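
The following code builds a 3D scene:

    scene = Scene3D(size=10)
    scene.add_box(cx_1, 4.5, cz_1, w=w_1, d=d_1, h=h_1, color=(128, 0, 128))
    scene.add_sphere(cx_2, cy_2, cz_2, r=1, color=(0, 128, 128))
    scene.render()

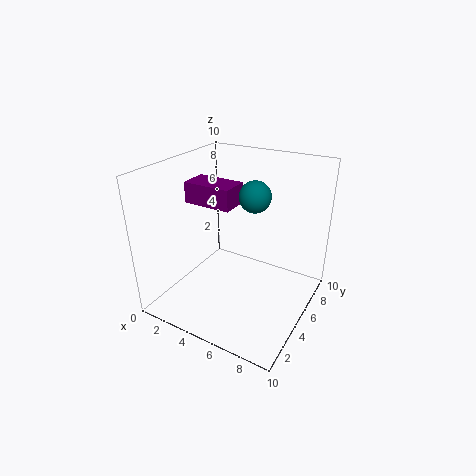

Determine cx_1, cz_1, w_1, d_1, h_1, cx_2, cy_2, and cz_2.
cx_1 = 1; cz_1 = 7; w_1 = 3.5; d_1 = 2; h_1 = 1.5; cx_2 = 6.5; cy_2 = 4.5; cz_2 = 8.5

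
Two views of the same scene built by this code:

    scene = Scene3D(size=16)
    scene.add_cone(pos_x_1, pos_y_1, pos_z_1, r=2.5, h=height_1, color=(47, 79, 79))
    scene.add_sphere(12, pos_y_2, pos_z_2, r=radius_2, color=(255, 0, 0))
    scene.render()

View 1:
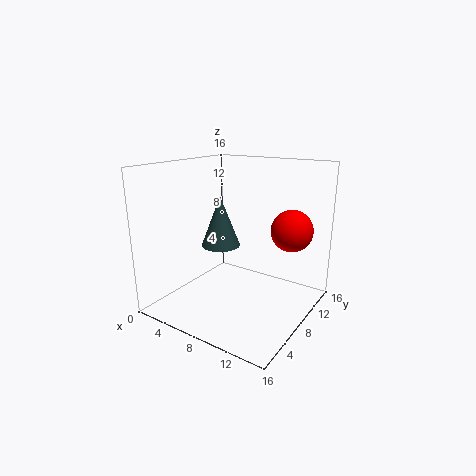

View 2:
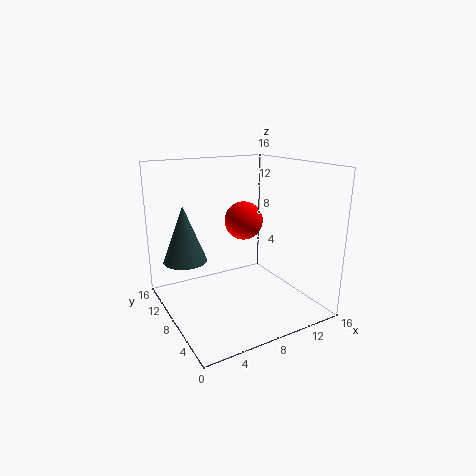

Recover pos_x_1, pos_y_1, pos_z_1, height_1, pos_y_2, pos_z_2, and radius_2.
pos_x_1 = 3, pos_y_1 = 11.5, pos_z_1 = 5, height_1 = 6.5, pos_y_2 = 13.5, pos_z_2 = 8, radius_2 = 2.5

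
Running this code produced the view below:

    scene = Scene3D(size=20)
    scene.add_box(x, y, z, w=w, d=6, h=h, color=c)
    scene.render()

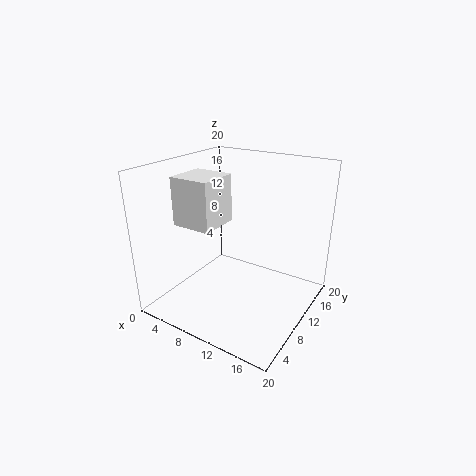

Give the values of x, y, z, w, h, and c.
x = 1
y = 7
z = 11
w = 6
h = 7
c = 'white'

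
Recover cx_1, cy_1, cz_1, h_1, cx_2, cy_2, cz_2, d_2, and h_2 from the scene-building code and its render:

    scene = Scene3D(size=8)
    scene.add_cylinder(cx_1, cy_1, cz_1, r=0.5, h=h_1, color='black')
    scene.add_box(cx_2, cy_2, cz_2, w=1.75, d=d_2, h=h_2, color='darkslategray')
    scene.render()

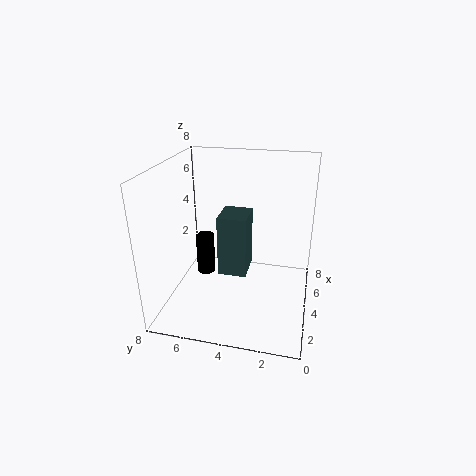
cx_1 = 3.5; cy_1 = 5.75; cz_1 = 2; h_1 = 2.25; cx_2 = 2.5; cy_2 = 3.25; cz_2 = 2.5; d_2 = 1.5; h_2 = 3.25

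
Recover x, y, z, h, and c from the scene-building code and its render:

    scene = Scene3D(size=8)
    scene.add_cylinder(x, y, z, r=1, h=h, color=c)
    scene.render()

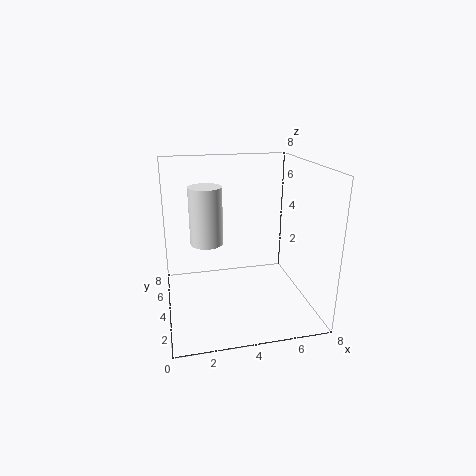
x = 2.5; y = 6; z = 3; h = 3.5; c = 'white'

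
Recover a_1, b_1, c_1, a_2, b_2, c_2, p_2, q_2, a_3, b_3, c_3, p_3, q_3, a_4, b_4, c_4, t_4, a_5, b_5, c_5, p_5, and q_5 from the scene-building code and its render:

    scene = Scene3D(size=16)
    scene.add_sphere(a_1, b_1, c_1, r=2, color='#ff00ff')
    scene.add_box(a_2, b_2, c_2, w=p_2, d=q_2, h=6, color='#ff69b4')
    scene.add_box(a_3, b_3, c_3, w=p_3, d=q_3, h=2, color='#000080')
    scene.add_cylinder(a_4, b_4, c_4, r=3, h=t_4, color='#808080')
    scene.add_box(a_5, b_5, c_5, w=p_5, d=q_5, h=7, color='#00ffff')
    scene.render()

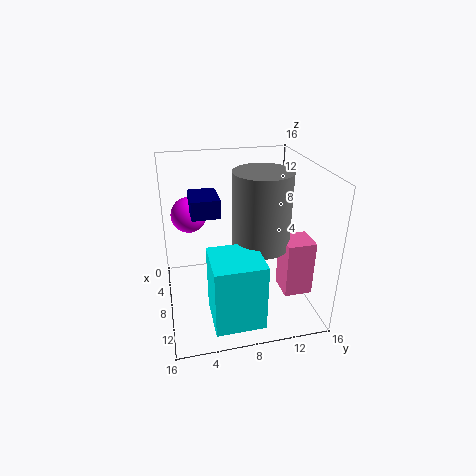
a_1 = 5; b_1 = 3; c_1 = 10; a_2 = 10; b_2 = 12; c_2 = 3; p_2 = 3; q_2 = 3; a_3 = 5; b_3 = 3; c_3 = 11; p_3 = 4; q_3 = 3; a_4 = 10; b_4 = 10; c_4 = 8; t_4 = 8; a_5 = 11; b_5 = 4; c_5 = 2; p_5 = 5; q_5 = 5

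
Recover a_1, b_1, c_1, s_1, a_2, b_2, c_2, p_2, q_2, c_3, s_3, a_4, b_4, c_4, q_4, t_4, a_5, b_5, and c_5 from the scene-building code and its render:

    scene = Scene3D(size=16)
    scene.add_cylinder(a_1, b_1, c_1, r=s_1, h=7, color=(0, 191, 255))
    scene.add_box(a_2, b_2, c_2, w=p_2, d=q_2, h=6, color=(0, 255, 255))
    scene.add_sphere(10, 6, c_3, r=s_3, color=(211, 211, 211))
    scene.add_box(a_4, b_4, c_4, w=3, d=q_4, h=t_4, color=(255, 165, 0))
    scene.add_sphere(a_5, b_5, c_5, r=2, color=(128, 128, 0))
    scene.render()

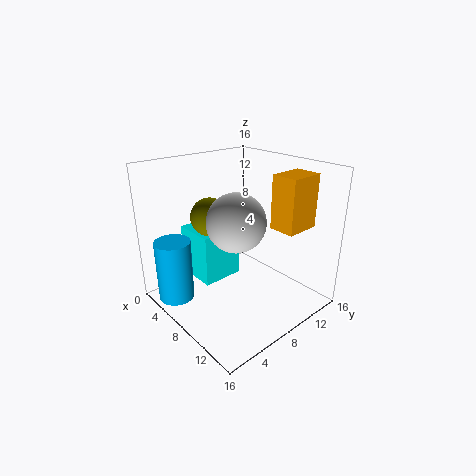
a_1 = 4
b_1 = 2
c_1 = 1
s_1 = 2
a_2 = 1
b_2 = 5
c_2 = 2
p_2 = 5
q_2 = 5
c_3 = 11
s_3 = 3
a_4 = 10
b_4 = 11
c_4 = 9
q_4 = 4
t_4 = 6
a_5 = 7
b_5 = 5
c_5 = 11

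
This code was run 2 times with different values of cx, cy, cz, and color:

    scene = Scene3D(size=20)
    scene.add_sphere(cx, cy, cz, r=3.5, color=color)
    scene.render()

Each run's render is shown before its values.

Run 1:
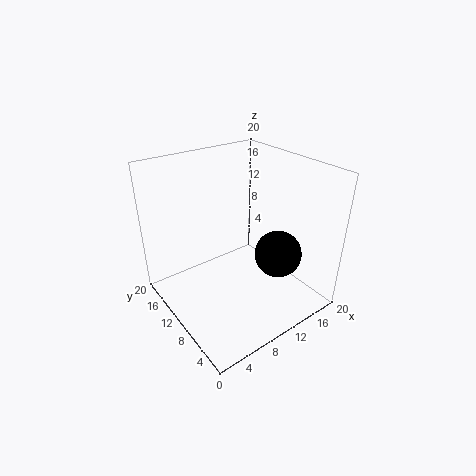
cx = 16, cy = 8, cz = 6, color = 'black'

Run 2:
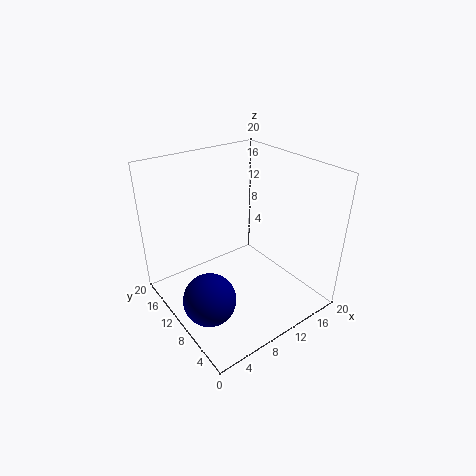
cx = 3.5, cy = 7.5, cz = 4, color = 'navy'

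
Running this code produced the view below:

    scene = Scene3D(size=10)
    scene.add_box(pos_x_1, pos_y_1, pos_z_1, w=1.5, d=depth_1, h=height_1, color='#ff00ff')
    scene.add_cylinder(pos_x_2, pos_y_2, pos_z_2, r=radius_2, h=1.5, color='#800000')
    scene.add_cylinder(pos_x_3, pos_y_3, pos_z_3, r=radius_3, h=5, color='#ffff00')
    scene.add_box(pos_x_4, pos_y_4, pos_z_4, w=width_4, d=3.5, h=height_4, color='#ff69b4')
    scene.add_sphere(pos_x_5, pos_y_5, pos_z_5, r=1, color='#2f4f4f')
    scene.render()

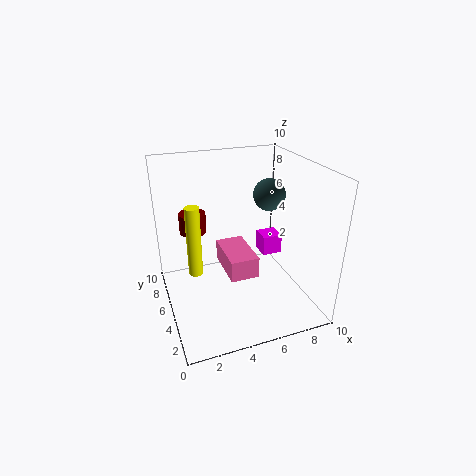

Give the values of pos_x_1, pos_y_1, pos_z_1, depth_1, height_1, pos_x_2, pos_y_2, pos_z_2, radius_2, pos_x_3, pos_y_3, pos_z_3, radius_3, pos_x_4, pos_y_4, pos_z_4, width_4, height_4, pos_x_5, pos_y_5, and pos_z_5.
pos_x_1 = 7.5, pos_y_1 = 6, pos_z_1 = 2.5, depth_1 = 1.5, height_1 = 1.5, pos_x_2 = 2.5, pos_y_2 = 8, pos_z_2 = 4.5, radius_2 = 1, pos_x_3 = 2, pos_y_3 = 5.5, pos_z_3 = 2.5, radius_3 = 0.5, pos_x_4 = 4, pos_y_4 = 3.5, pos_z_4 = 2.5, width_4 = 2, height_4 = 1.5, pos_x_5 = 6.5, pos_y_5 = 3.5, pos_z_5 = 8.5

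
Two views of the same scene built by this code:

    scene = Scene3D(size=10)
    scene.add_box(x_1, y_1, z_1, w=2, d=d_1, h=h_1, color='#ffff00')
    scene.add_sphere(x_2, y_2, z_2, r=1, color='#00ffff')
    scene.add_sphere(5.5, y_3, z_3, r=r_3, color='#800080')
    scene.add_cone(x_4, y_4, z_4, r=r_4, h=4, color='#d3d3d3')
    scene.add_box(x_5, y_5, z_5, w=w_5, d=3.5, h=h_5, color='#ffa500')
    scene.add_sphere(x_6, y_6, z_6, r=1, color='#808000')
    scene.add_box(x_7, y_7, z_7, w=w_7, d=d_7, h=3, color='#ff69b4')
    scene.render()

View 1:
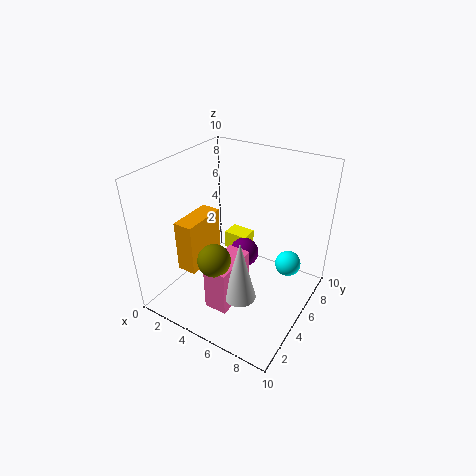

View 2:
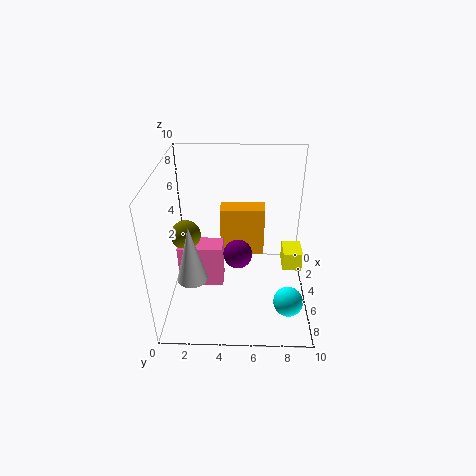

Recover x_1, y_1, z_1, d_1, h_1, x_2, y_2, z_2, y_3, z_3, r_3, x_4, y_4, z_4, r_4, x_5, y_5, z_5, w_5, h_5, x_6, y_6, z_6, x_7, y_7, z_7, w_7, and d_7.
x_1 = 1.5; y_1 = 8.5; z_1 = 1; d_1 = 1.5; h_1 = 1.5; x_2 = 7.5; y_2 = 8.5; z_2 = 1.5; y_3 = 5; z_3 = 4; r_3 = 1; x_4 = 7; y_4 = 2; z_4 = 3; r_4 = 1; x_5 = 0.5; y_5 = 3.5; z_5 = 1.5; w_5 = 1.5; h_5 = 4; x_6 = 5.5; y_6 = 1.5; z_6 = 5.5; x_7 = 5; y_7 = 1; z_7 = 2; w_7 = 1.5; d_7 = 3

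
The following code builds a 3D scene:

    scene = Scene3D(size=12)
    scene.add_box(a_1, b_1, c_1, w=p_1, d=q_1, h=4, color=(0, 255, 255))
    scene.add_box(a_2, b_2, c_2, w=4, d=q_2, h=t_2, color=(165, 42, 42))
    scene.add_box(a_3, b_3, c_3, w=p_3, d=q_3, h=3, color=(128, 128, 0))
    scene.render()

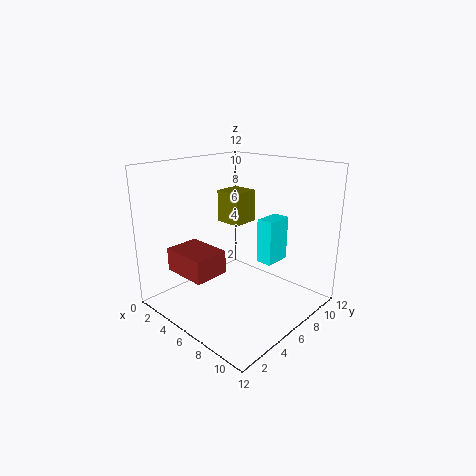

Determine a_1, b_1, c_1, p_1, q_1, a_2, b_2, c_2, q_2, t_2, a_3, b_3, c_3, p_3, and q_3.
a_1 = 6; b_1 = 8.5; c_1 = 3; p_1 = 1.5; q_1 = 2.5; a_2 = 1.5; b_2 = 2; c_2 = 3; q_2 = 3; t_2 = 2; a_3 = 1.5; b_3 = 8; c_3 = 6; p_3 = 2.5; q_3 = 2.5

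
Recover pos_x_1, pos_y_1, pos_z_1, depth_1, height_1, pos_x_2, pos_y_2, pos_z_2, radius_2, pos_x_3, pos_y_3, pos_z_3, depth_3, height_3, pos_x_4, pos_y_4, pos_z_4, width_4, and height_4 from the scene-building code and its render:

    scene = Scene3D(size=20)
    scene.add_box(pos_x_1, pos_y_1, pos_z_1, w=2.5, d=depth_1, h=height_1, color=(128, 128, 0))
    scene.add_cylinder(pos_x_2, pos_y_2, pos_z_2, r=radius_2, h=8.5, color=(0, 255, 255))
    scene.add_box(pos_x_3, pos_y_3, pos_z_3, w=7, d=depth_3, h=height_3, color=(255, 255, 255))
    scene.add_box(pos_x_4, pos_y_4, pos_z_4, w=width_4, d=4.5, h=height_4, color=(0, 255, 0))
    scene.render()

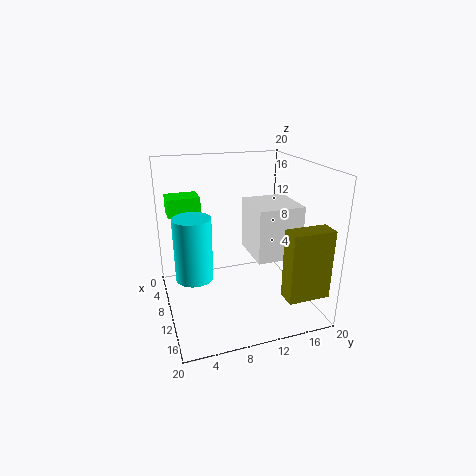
pos_x_1 = 17
pos_y_1 = 13.5
pos_z_1 = 4.5
depth_1 = 5.5
height_1 = 9
pos_x_2 = 11
pos_y_2 = 3.5
pos_z_2 = 5.5
radius_2 = 2.5
pos_x_3 = 6
pos_y_3 = 12
pos_z_3 = 7
depth_3 = 6.5
height_3 = 7.5
pos_x_4 = 4
pos_y_4 = 1
pos_z_4 = 13
width_4 = 3.5
height_4 = 2.5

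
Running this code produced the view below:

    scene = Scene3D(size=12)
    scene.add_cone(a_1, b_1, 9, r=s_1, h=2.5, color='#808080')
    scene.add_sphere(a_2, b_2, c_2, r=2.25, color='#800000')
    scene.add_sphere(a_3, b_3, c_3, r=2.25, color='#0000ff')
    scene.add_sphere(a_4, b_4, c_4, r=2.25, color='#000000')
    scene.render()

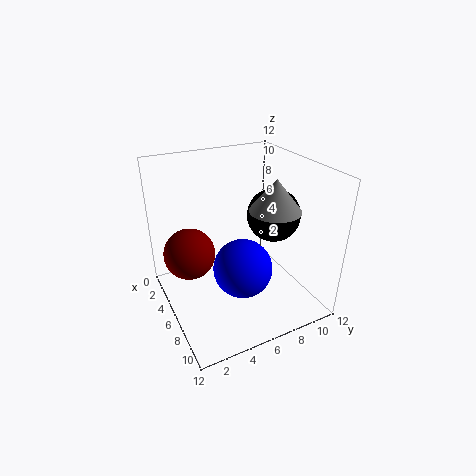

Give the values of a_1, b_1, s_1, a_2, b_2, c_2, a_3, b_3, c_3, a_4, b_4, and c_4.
a_1 = 8.25; b_1 = 8; s_1 = 2; a_2 = 3.5; b_2 = 2.5; c_2 = 4; a_3 = 8.75; b_3 = 5; c_3 = 5; a_4 = 6.25; b_4 = 9.25; c_4 = 7.5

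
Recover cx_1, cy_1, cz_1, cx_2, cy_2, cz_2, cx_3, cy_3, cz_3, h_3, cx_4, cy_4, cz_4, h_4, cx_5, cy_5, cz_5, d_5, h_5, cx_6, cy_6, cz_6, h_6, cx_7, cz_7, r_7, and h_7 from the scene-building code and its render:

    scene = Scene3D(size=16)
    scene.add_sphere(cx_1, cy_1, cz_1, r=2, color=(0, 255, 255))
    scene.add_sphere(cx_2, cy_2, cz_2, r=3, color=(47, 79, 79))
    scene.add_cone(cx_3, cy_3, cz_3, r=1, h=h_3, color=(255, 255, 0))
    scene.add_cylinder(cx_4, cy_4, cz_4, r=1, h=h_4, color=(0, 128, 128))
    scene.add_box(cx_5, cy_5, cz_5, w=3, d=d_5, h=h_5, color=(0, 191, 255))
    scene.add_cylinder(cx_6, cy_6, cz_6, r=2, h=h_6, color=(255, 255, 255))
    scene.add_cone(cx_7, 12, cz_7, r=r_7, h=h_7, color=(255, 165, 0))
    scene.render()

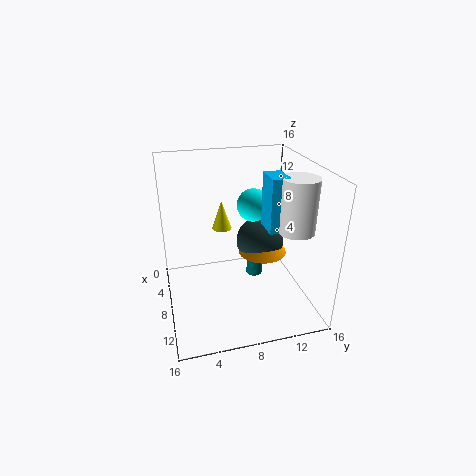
cx_1 = 4, cy_1 = 11, cz_1 = 10, cx_2 = 4, cy_2 = 12, cz_2 = 5, cx_3 = 9, cy_3 = 6, cz_3 = 10, h_3 = 3, cx_4 = 5, cy_4 = 11, cz_4 = 1, h_4 = 3, cx_5 = 7, cy_5 = 11, cz_5 = 9, d_5 = 2, h_5 = 6, cx_6 = 10, cy_6 = 14, cz_6 = 9, h_6 = 6, cx_7 = 5, cz_7 = 4, r_7 = 3, h_7 = 3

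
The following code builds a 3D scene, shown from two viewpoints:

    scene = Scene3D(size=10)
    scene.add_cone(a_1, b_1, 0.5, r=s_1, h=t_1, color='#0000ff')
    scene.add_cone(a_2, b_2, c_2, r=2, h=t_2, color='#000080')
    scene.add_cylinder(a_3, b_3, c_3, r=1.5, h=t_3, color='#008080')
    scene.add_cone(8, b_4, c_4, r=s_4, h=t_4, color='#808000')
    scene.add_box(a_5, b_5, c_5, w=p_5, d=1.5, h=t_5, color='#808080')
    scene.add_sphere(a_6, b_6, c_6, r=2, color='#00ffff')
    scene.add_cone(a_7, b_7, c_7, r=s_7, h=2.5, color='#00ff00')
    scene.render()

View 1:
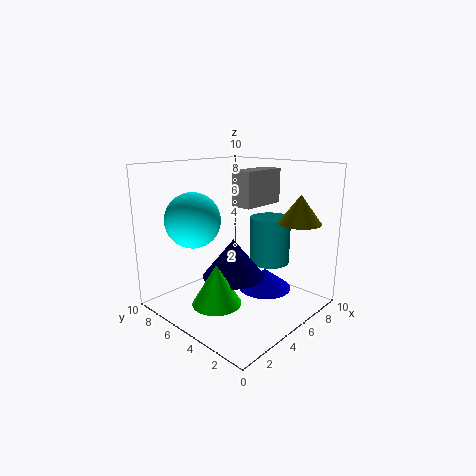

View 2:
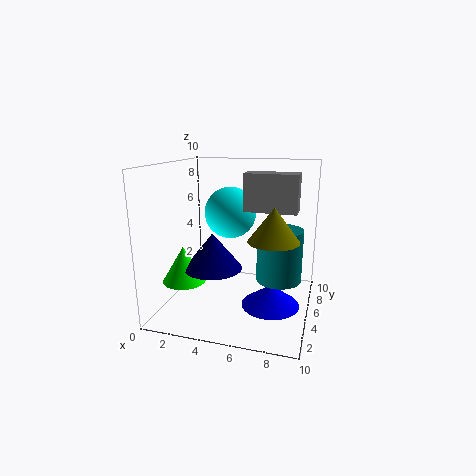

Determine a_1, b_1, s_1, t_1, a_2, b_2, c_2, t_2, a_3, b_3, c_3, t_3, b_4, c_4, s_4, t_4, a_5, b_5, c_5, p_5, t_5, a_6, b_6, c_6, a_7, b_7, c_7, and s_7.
a_1 = 7.5
b_1 = 4.5
s_1 = 2
t_1 = 1.5
a_2 = 3.5
b_2 = 4
c_2 = 3
t_2 = 2.5
a_3 = 8
b_3 = 4.5
c_3 = 2.5
t_3 = 3.5
b_4 = 2
c_4 = 6
s_4 = 1.5
t_4 = 2
a_5 = 5.5
b_5 = 4.5
c_5 = 7
p_5 = 3.5
t_5 = 2.5
a_6 = 3.5
b_6 = 8
c_6 = 6
a_7 = 1.5
b_7 = 3.5
c_7 = 2
s_7 = 1.5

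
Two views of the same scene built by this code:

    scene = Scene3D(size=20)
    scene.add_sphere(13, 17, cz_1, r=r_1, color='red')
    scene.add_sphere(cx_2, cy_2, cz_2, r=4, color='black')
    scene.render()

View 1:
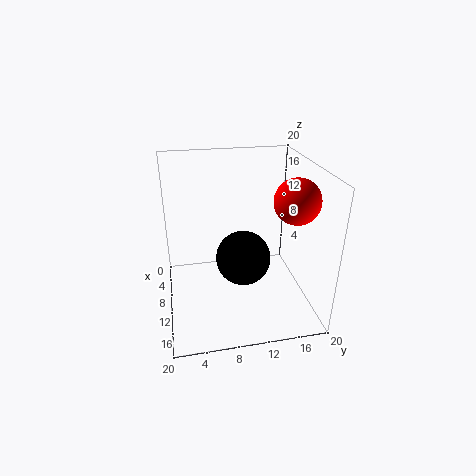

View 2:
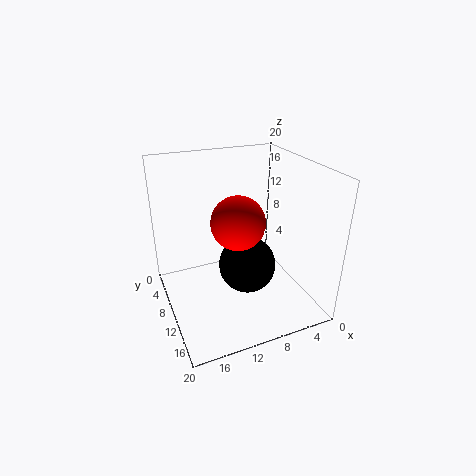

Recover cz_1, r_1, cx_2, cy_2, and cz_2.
cz_1 = 16; r_1 = 3; cx_2 = 9; cy_2 = 11; cz_2 = 6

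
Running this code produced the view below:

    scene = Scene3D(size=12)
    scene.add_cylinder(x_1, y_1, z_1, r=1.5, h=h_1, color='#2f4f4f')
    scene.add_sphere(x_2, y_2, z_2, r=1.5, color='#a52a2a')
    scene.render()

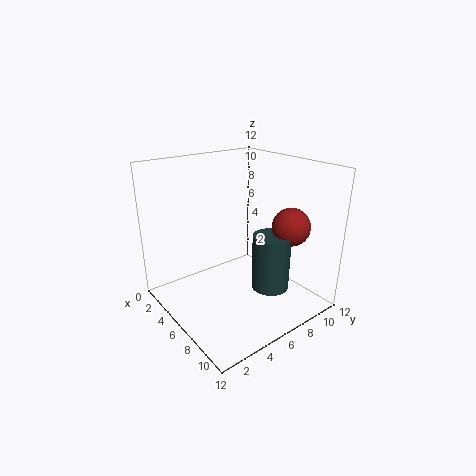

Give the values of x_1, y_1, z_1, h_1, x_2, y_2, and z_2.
x_1 = 9
y_1 = 7
z_1 = 2.5
h_1 = 4.5
x_2 = 9.5
y_2 = 8.5
z_2 = 7.5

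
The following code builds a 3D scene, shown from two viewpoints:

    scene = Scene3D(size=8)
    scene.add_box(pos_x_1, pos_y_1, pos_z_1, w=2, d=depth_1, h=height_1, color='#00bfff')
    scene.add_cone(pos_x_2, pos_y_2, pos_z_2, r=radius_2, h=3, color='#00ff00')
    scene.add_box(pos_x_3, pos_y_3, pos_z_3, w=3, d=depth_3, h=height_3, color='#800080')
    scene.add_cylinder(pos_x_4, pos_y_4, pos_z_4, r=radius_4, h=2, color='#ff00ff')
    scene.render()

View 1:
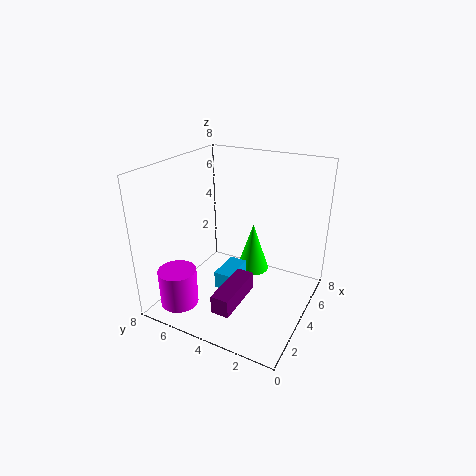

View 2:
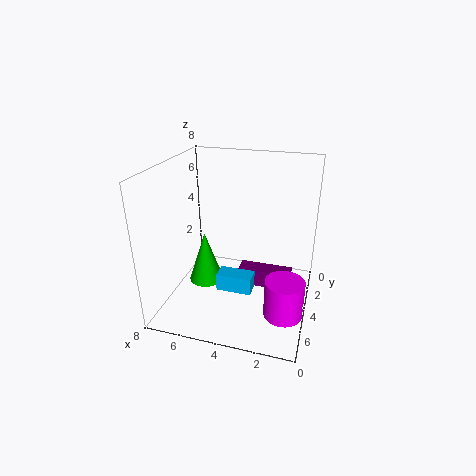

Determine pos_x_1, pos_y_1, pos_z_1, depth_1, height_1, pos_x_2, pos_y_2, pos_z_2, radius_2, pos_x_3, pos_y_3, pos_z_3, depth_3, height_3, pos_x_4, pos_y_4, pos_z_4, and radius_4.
pos_x_1 = 3, pos_y_1 = 4, pos_z_1 = 1, depth_1 = 1, height_1 = 1, pos_x_2 = 6, pos_y_2 = 4, pos_z_2 = 1, radius_2 = 1, pos_x_3 = 1, pos_y_3 = 3, pos_z_3 = 1, depth_3 = 1, height_3 = 1, pos_x_4 = 1, pos_y_4 = 6, pos_z_4 = 1, radius_4 = 1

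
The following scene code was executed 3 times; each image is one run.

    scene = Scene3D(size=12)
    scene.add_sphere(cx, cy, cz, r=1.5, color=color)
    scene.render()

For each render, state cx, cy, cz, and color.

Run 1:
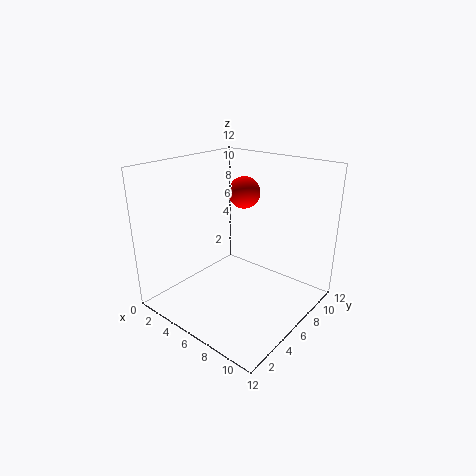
cx = 3.5, cy = 10, cz = 8.5, color = 'red'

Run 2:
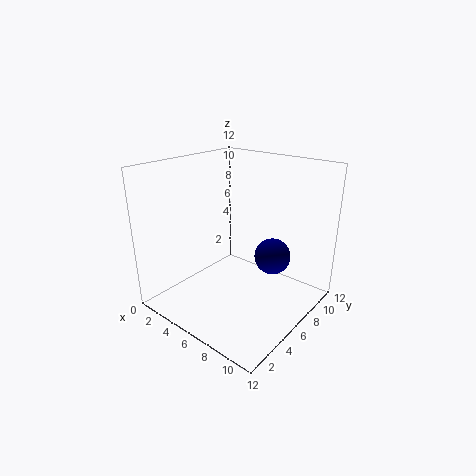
cx = 8.5, cy = 7.5, cz = 4.5, color = 'navy'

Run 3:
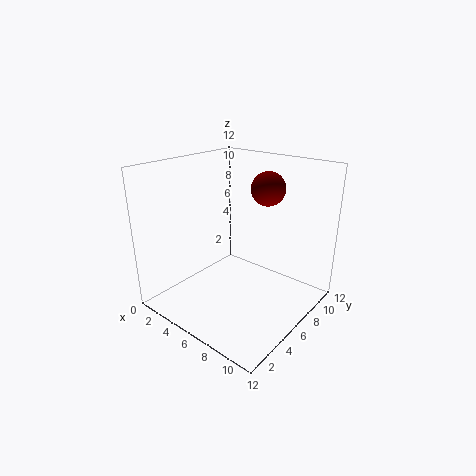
cx = 6.5, cy = 9.5, cz = 9.5, color = 'maroon'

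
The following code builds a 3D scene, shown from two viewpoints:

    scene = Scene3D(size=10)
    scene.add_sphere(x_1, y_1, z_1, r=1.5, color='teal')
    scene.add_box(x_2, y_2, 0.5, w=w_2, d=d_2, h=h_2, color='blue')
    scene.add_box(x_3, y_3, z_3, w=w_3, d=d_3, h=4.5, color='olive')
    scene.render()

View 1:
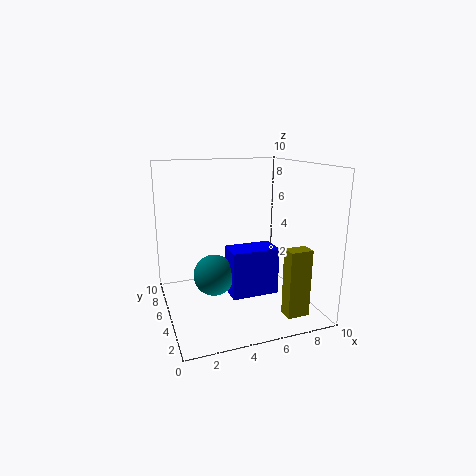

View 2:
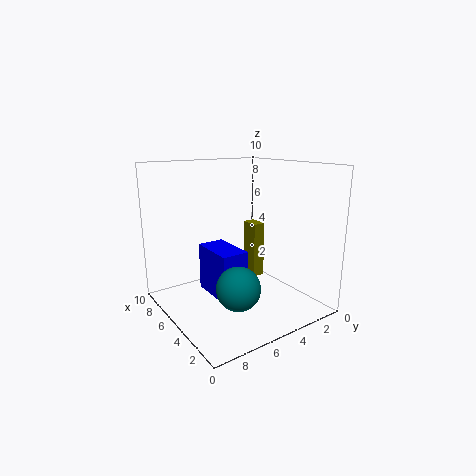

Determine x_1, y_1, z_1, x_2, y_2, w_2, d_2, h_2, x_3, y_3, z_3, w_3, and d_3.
x_1 = 3.5, y_1 = 6, z_1 = 2, x_2 = 4.5, y_2 = 4.5, w_2 = 3.5, d_2 = 2, h_2 = 3.5, x_3 = 7, y_3 = 1, z_3 = 0.5, w_3 = 1.5, d_3 = 1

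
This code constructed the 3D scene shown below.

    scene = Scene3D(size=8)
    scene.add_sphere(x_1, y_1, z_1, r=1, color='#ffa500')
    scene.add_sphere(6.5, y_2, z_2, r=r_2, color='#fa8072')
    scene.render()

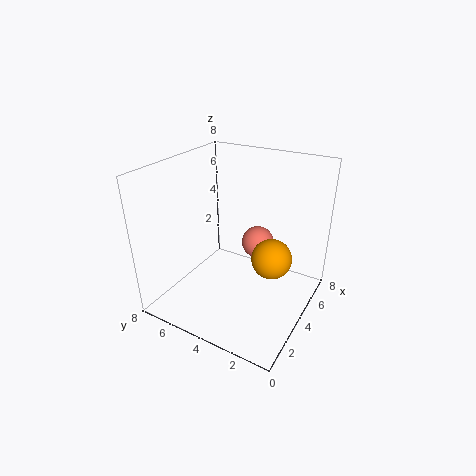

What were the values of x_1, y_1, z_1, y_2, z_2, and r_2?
x_1 = 3
y_1 = 1.5
z_1 = 4
y_2 = 4
z_2 = 2.5
r_2 = 1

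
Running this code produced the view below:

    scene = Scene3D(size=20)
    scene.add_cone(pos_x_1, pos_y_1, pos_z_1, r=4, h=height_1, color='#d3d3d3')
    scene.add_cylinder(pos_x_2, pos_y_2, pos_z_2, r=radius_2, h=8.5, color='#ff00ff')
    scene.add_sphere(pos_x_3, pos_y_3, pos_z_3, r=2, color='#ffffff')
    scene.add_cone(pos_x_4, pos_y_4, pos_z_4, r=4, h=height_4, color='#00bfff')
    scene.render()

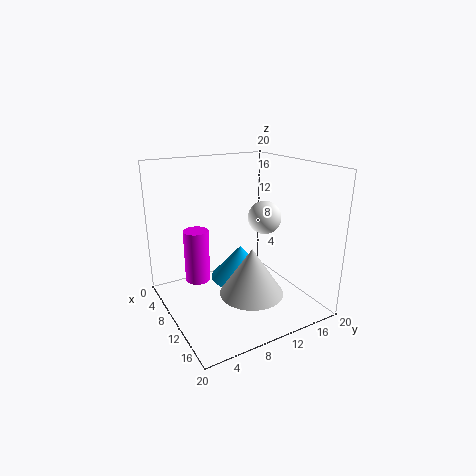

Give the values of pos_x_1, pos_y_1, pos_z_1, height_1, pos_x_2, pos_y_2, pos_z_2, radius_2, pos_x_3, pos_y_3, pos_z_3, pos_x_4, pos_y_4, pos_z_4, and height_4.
pos_x_1 = 16
pos_y_1 = 8.5
pos_z_1 = 5
height_1 = 6
pos_x_2 = 2
pos_y_2 = 7
pos_z_2 = 0.5
radius_2 = 2
pos_x_3 = 15.5
pos_y_3 = 10.5
pos_z_3 = 14.5
pos_x_4 = 11.5
pos_y_4 = 9.5
pos_z_4 = 5
height_4 = 4.5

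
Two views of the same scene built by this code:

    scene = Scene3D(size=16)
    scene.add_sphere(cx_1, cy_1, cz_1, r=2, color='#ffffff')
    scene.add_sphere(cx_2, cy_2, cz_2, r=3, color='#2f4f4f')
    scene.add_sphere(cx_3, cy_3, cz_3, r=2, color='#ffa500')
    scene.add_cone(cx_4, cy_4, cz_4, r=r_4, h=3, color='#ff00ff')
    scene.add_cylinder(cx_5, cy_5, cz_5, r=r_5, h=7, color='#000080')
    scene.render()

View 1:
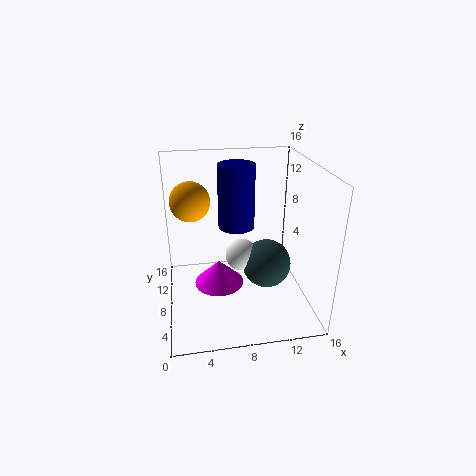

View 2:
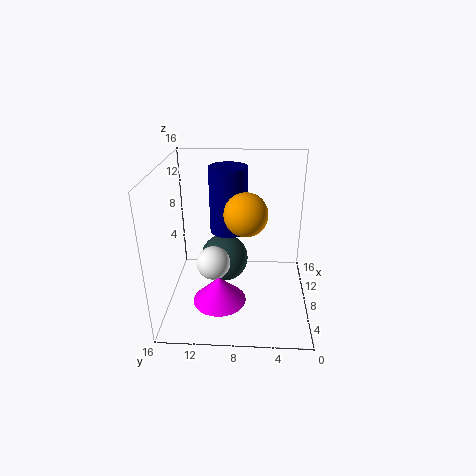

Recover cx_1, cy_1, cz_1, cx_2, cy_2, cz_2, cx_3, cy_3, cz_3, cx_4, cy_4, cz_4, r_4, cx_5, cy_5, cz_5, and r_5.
cx_1 = 9; cy_1 = 11; cz_1 = 4; cx_2 = 12; cy_2 = 10; cz_2 = 3; cx_3 = 3; cy_3 = 7; cz_3 = 13; cx_4 = 6; cy_4 = 10; cz_4 = 1; r_4 = 3; cx_5 = 8; cy_5 = 9; cz_5 = 9; r_5 = 2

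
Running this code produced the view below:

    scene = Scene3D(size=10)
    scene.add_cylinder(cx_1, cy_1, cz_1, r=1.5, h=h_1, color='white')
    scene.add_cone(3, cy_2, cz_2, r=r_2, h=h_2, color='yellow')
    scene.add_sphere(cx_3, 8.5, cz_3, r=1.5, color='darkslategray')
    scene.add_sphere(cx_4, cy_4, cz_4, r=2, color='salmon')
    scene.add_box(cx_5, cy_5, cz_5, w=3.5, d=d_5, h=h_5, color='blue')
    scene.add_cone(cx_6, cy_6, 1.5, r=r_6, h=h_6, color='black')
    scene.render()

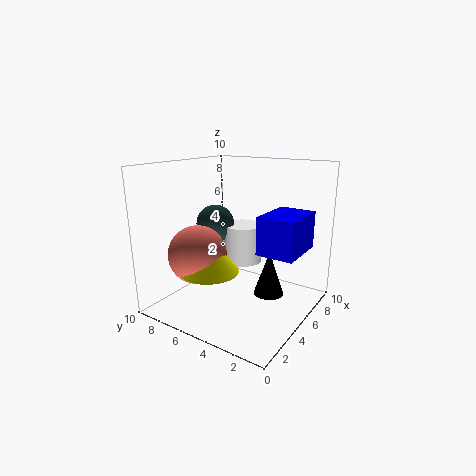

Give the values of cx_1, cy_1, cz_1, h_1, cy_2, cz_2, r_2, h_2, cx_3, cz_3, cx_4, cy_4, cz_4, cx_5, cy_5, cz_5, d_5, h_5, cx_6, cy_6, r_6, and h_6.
cx_1 = 8
cy_1 = 6.5
cz_1 = 2
h_1 = 3
cy_2 = 6
cz_2 = 3
r_2 = 2
h_2 = 2.5
cx_3 = 7
cz_3 = 5
cx_4 = 3
cy_4 = 7
cz_4 = 4
cx_5 = 4
cy_5 = 0.5
cz_5 = 4.5
d_5 = 2.5
h_5 = 2.5
cx_6 = 5
cy_6 = 2.5
r_6 = 1
h_6 = 3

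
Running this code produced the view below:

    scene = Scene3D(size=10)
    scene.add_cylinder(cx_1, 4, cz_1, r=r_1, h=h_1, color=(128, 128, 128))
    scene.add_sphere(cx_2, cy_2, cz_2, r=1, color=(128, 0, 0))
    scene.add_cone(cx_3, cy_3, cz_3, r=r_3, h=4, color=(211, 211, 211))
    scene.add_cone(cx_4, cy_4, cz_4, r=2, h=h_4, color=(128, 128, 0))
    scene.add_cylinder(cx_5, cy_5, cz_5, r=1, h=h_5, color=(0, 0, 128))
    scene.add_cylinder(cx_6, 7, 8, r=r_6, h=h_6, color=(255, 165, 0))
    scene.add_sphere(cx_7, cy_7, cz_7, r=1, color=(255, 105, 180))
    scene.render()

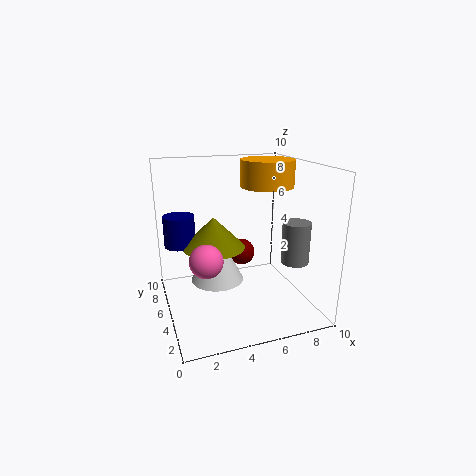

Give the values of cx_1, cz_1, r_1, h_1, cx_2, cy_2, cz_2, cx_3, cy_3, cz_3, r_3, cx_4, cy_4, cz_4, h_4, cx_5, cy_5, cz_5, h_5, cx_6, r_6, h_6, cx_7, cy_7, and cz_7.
cx_1 = 9, cz_1 = 3, r_1 = 1, h_1 = 3, cx_2 = 6, cy_2 = 7, cz_2 = 3, cx_3 = 4, cy_3 = 7, cz_3 = 1, r_3 = 2, cx_4 = 3, cy_4 = 4, cz_4 = 5, h_4 = 2, cx_5 = 1, cy_5 = 5, cz_5 = 5, h_5 = 2, cx_6 = 8, r_6 = 2, h_6 = 2, cx_7 = 2, cy_7 = 2, cz_7 = 5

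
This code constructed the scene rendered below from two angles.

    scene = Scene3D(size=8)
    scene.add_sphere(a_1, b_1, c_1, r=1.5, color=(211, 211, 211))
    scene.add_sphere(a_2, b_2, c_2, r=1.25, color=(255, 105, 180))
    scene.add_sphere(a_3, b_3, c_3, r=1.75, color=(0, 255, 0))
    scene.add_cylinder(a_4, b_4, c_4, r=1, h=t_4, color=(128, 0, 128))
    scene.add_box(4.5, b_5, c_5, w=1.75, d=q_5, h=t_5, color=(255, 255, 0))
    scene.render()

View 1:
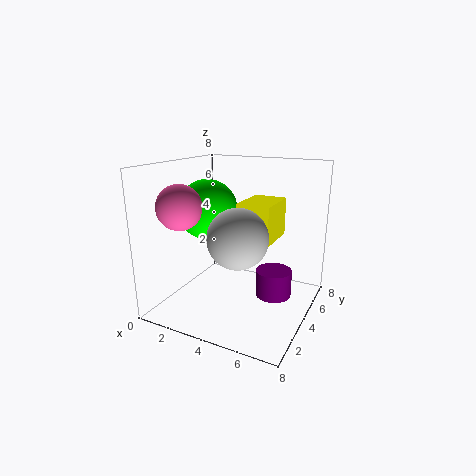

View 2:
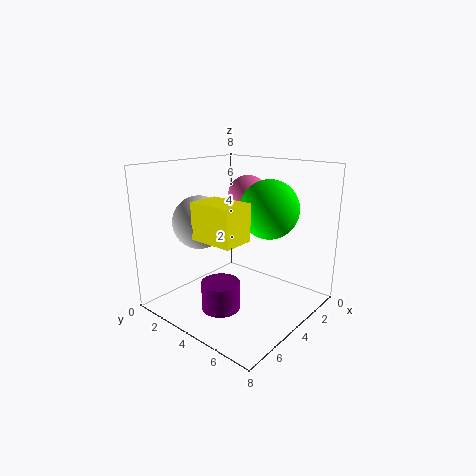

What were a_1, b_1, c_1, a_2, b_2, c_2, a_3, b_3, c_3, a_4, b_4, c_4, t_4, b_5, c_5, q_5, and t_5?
a_1 = 5
b_1 = 2
c_1 = 4.75
a_2 = 1.25
b_2 = 2.5
c_2 = 5.75
a_3 = 1.75
b_3 = 4.5
c_3 = 5.25
a_4 = 6
b_4 = 4.5
c_4 = 0.75
t_4 = 1.5
b_5 = 2.75
c_5 = 4.25
q_5 = 2.5
t_5 = 2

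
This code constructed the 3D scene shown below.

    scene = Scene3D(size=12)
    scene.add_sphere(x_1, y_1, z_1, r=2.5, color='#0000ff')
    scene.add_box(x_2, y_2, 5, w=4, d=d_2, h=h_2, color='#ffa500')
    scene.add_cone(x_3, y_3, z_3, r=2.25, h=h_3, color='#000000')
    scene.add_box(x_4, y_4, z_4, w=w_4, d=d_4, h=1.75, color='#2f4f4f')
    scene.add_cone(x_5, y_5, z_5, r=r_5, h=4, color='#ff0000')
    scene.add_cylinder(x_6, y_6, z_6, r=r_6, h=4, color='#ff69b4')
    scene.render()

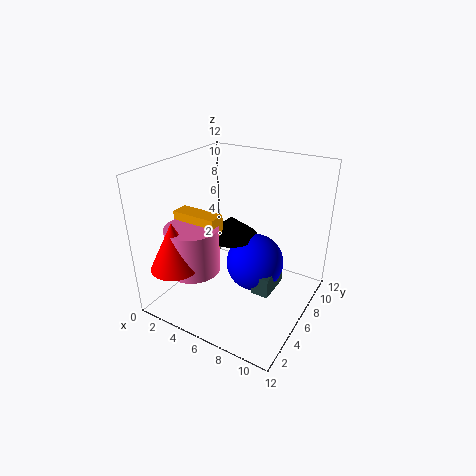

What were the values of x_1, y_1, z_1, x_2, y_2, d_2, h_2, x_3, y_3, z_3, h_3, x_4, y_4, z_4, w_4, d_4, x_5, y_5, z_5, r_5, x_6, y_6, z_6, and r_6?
x_1 = 7, y_1 = 7.25, z_1 = 3.25, x_2 = 0.5, y_2 = 4.5, d_2 = 1.5, h_2 = 2.75, x_3 = 4.75, y_3 = 7, z_3 = 5.5, h_3 = 1.75, x_4 = 7.75, y_4 = 5.25, z_4 = 1.5, w_4 = 1.5, d_4 = 3, x_5 = 2.25, y_5 = 2.25, z_5 = 4, r_5 = 2, x_6 = 2.75, y_6 = 4, z_6 = 3, r_6 = 2.25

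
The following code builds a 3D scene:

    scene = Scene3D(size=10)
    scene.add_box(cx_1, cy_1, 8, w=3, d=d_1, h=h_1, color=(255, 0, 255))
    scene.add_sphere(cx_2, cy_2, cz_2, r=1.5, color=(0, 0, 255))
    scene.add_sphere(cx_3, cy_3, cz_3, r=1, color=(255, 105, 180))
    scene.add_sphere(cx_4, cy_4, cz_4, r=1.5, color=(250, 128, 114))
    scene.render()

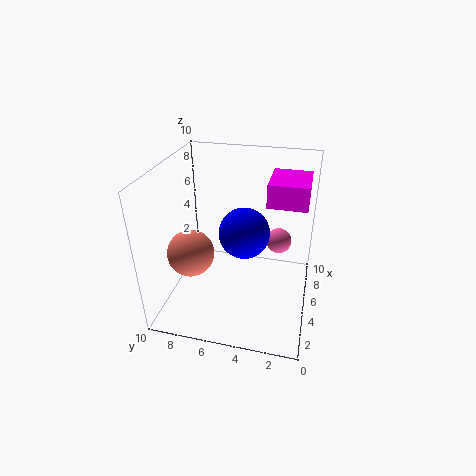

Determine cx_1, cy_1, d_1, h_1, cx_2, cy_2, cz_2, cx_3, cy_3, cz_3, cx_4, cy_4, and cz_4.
cx_1 = 4, cy_1 = 0.5, d_1 = 2.5, h_1 = 1.5, cx_2 = 2.5, cy_2 = 4, cz_2 = 7, cx_3 = 8.5, cy_3 = 2.5, cz_3 = 3, cx_4 = 2.5, cy_4 = 7.5, cz_4 = 5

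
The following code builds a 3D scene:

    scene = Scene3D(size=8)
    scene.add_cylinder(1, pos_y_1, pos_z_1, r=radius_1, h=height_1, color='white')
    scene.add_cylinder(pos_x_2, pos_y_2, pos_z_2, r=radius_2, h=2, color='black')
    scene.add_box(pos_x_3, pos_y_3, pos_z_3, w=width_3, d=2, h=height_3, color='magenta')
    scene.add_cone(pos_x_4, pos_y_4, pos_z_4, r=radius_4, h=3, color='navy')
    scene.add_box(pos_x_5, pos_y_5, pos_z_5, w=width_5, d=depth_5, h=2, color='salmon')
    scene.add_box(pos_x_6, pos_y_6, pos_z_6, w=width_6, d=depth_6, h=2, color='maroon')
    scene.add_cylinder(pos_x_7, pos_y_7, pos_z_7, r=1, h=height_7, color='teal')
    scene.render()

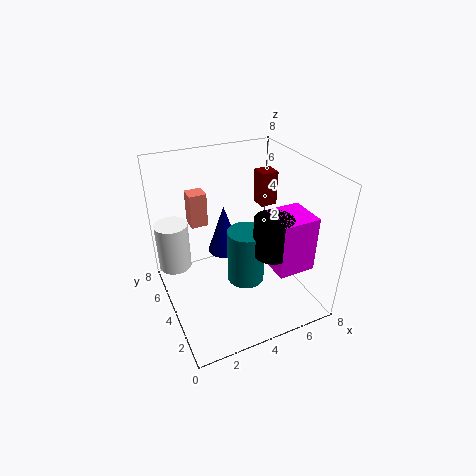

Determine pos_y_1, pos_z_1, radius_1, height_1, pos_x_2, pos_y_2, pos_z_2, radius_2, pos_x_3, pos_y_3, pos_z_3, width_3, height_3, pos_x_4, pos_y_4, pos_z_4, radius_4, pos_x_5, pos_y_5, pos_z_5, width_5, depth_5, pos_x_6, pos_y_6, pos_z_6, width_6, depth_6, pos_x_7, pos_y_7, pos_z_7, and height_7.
pos_y_1 = 7
pos_z_1 = 1
radius_1 = 1
height_1 = 3
pos_x_2 = 5
pos_y_2 = 2
pos_z_2 = 4
radius_2 = 1
pos_x_3 = 5
pos_y_3 = 1
pos_z_3 = 3
width_3 = 2
height_3 = 3
pos_x_4 = 4
pos_y_4 = 6
pos_z_4 = 2
radius_4 = 1
pos_x_5 = 2
pos_y_5 = 6
pos_z_5 = 4
width_5 = 1
depth_5 = 1
pos_x_6 = 6
pos_y_6 = 5
pos_z_6 = 5
width_6 = 1
depth_6 = 1
pos_x_7 = 4
pos_y_7 = 3
pos_z_7 = 2
height_7 = 3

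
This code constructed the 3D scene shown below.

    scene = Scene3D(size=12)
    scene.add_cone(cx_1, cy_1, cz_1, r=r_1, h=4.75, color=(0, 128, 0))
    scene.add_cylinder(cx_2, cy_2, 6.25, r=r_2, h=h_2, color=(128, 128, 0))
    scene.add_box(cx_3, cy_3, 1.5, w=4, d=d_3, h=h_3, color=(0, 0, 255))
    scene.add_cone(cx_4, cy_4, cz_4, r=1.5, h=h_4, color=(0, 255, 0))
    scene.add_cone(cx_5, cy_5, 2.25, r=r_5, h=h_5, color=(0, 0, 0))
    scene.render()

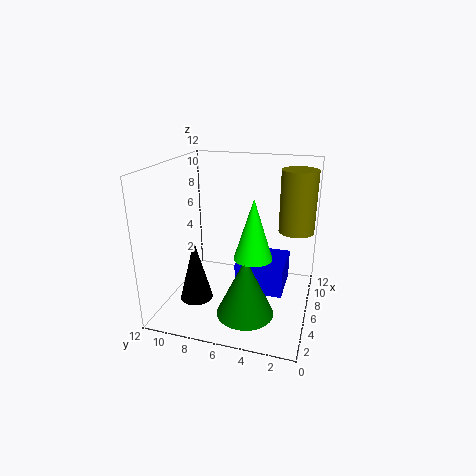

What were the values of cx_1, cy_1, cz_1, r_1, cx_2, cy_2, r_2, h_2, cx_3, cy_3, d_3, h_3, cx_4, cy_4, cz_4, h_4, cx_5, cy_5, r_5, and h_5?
cx_1 = 3
cy_1 = 4.5
cz_1 = 1
r_1 = 2.25
cx_2 = 8.25
cy_2 = 1.5
r_2 = 1.5
h_2 = 5.25
cx_3 = 5
cy_3 = 2
d_3 = 4
h_3 = 2.5
cx_4 = 4.25
cy_4 = 4.25
cz_4 = 5.25
h_4 = 4.75
cx_5 = 2.25
cy_5 = 8.25
r_5 = 1.25
h_5 = 4.75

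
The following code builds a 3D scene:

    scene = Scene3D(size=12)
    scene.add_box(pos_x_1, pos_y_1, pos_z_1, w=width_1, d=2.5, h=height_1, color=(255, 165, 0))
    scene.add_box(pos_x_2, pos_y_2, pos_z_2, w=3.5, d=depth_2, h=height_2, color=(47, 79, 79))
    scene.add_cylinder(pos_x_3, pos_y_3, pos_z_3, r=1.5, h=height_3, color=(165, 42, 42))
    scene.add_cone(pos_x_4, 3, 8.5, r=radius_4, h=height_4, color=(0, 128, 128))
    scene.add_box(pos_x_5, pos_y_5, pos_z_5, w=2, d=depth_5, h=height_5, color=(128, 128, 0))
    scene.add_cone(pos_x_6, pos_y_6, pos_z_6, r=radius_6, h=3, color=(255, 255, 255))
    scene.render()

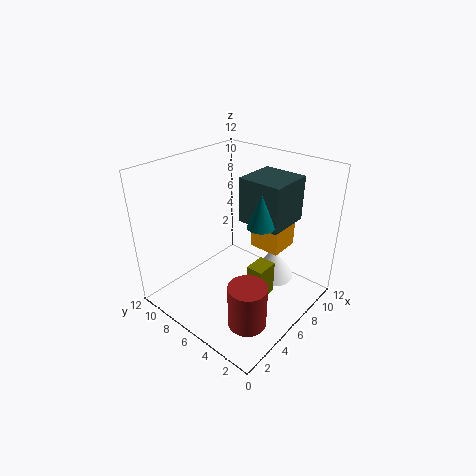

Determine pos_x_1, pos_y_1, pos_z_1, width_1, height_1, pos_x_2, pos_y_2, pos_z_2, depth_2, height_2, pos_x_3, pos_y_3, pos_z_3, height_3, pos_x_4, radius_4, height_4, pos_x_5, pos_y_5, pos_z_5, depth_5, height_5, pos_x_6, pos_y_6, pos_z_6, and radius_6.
pos_x_1 = 6.5, pos_y_1 = 2.5, pos_z_1 = 5.5, width_1 = 2.5, height_1 = 2.5, pos_x_2 = 5.5, pos_y_2 = 2, pos_z_2 = 8, depth_2 = 3.5, height_2 = 3.5, pos_x_3 = 3, pos_y_3 = 2.5, pos_z_3 = 1, height_3 = 3.5, pos_x_4 = 5, radius_4 = 1, height_4 = 2.5, pos_x_5 = 6, pos_y_5 = 3.5, pos_z_5 = 0.5, depth_5 = 1.5, height_5 = 3, pos_x_6 = 10, pos_y_6 = 5, pos_z_6 = 0.5, radius_6 = 2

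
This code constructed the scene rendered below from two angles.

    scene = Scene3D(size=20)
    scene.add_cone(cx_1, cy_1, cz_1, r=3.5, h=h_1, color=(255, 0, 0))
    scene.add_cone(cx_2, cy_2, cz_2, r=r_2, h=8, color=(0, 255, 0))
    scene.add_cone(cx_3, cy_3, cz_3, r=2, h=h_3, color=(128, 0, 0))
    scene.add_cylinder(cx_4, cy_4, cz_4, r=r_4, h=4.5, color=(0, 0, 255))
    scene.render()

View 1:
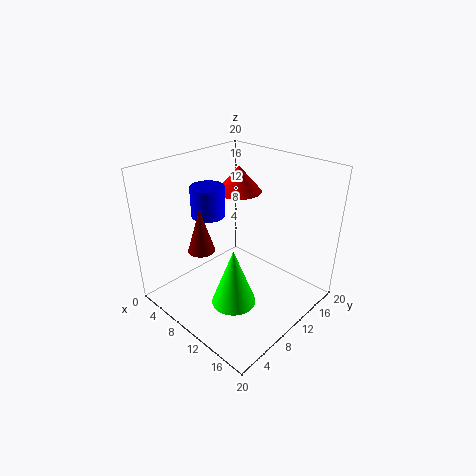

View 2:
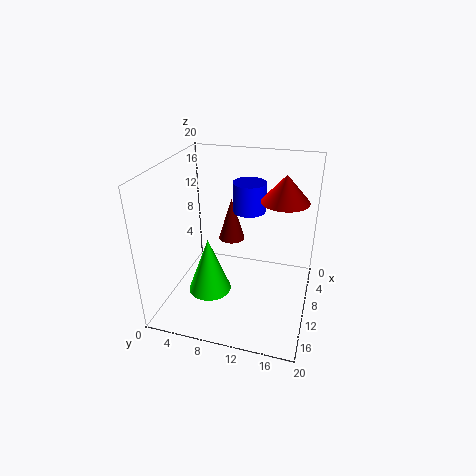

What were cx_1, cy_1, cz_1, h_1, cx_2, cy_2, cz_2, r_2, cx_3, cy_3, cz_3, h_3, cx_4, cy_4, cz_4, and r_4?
cx_1 = 5, cy_1 = 15.5, cz_1 = 14, h_1 = 4, cx_2 = 12.5, cy_2 = 6.5, cz_2 = 2.5, r_2 = 3, cx_3 = 5, cy_3 = 7.5, cz_3 = 7, h_3 = 6.5, cx_4 = 4, cy_4 = 10, cz_4 = 11.5, r_4 = 2.5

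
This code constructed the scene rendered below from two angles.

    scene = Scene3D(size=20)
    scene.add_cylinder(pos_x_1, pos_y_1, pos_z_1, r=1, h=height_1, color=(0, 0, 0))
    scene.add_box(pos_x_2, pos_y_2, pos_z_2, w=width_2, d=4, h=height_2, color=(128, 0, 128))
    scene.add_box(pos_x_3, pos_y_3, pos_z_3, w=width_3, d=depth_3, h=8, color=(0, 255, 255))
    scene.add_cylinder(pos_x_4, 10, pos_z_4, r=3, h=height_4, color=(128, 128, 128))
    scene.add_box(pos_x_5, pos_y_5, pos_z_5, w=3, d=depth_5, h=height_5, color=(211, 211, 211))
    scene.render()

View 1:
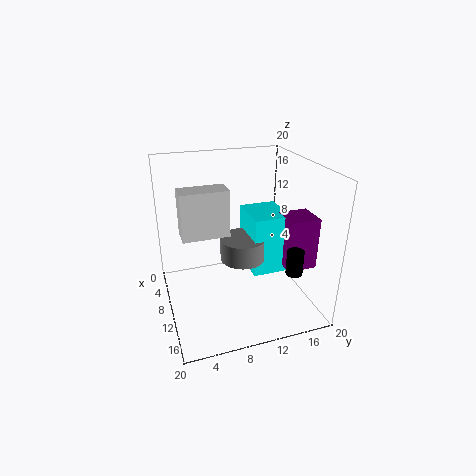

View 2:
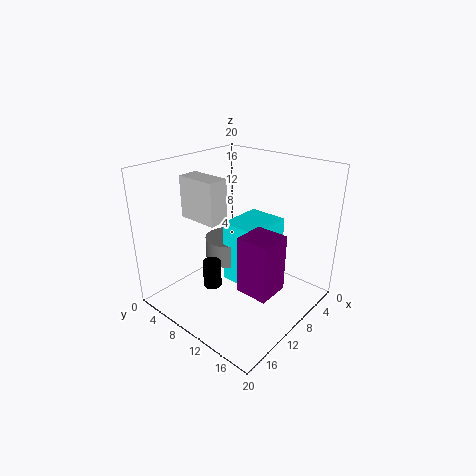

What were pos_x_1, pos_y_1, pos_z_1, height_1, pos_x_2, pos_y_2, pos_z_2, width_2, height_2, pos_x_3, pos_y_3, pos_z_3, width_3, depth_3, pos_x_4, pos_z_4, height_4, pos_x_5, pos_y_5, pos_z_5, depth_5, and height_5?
pos_x_1 = 19, pos_y_1 = 14, pos_z_1 = 9, height_1 = 3, pos_x_2 = 12, pos_y_2 = 15, pos_z_2 = 7, width_2 = 4, height_2 = 7, pos_x_3 = 8, pos_y_3 = 11, pos_z_3 = 6, width_3 = 6, depth_3 = 5, pos_x_4 = 12, pos_z_4 = 8, height_4 = 3, pos_x_5 = 10, pos_y_5 = 2, pos_z_5 = 12, depth_5 = 6, height_5 = 6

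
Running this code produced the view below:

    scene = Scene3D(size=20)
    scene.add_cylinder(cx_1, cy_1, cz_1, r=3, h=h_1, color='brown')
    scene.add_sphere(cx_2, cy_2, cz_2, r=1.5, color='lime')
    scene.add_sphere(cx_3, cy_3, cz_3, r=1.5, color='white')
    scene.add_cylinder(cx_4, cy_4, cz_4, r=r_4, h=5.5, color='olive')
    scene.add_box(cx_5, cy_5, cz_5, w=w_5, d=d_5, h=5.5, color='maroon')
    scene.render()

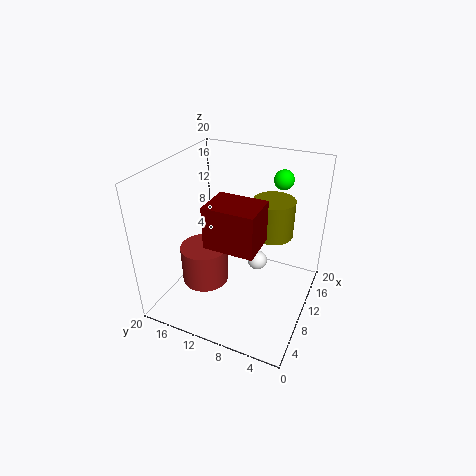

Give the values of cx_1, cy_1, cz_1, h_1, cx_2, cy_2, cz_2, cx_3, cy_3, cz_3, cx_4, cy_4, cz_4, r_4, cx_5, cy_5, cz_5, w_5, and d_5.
cx_1 = 5; cy_1 = 12.5; cz_1 = 6; h_1 = 5; cx_2 = 18.5; cy_2 = 6.5; cz_2 = 16; cx_3 = 14; cy_3 = 8.5; cz_3 = 4; cx_4 = 14.5; cy_4 = 6.5; cz_4 = 9; r_4 = 3; cx_5 = 4; cy_5 = 5.5; cz_5 = 11.5; w_5 = 5; d_5 = 6.5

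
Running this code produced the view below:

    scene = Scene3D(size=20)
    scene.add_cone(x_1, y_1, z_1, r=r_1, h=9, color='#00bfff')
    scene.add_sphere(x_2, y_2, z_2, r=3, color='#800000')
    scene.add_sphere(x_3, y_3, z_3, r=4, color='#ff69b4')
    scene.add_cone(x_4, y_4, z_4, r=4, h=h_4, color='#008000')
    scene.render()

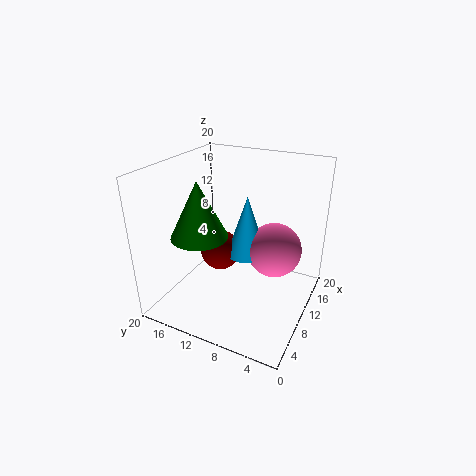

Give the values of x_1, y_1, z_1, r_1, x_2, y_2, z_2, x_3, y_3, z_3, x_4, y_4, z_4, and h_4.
x_1 = 13
y_1 = 10
z_1 = 6
r_1 = 3
x_2 = 12
y_2 = 14
z_2 = 6
x_3 = 14
y_3 = 6
z_3 = 7
x_4 = 8
y_4 = 15
z_4 = 10
h_4 = 8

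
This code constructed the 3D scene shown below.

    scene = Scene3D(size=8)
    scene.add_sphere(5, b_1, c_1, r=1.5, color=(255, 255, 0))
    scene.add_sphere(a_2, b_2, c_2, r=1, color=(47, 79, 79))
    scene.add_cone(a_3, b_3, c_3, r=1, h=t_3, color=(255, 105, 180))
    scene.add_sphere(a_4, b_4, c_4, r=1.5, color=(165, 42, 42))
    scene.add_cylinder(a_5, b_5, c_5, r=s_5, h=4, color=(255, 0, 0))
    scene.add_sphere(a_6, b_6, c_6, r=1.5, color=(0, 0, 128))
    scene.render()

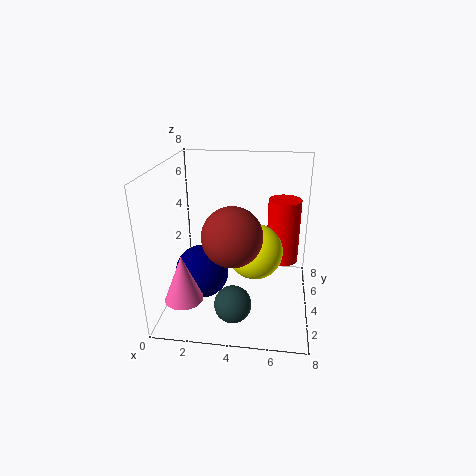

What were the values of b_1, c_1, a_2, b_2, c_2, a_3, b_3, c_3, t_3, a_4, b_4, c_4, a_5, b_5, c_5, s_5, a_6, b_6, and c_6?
b_1 = 3.5
c_1 = 3.5
a_2 = 4
b_2 = 2
c_2 = 1
a_3 = 1.5
b_3 = 1.5
c_3 = 1.5
t_3 = 2.5
a_4 = 4
b_4 = 2
c_4 = 5
a_5 = 6.5
b_5 = 6.5
c_5 = 1.5
s_5 = 1
a_6 = 2
b_6 = 3.5
c_6 = 2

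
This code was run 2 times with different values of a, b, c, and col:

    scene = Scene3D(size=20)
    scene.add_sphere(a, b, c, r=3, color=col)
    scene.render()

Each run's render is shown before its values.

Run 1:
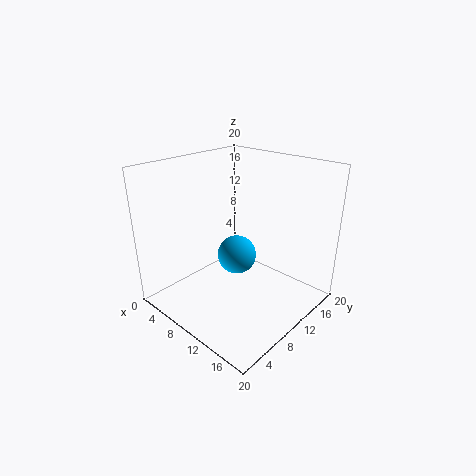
a = 7; b = 13; c = 5; col = 'deepskyblue'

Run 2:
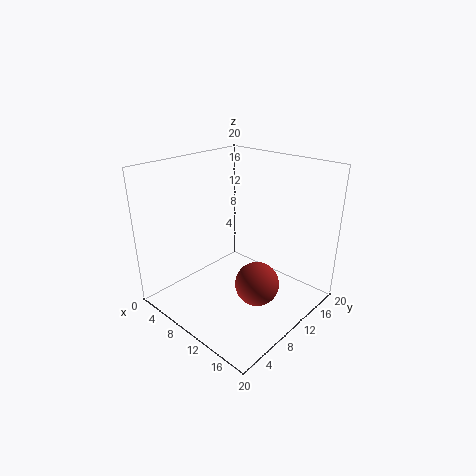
a = 14; b = 9.5; c = 4.5; col = 'brown'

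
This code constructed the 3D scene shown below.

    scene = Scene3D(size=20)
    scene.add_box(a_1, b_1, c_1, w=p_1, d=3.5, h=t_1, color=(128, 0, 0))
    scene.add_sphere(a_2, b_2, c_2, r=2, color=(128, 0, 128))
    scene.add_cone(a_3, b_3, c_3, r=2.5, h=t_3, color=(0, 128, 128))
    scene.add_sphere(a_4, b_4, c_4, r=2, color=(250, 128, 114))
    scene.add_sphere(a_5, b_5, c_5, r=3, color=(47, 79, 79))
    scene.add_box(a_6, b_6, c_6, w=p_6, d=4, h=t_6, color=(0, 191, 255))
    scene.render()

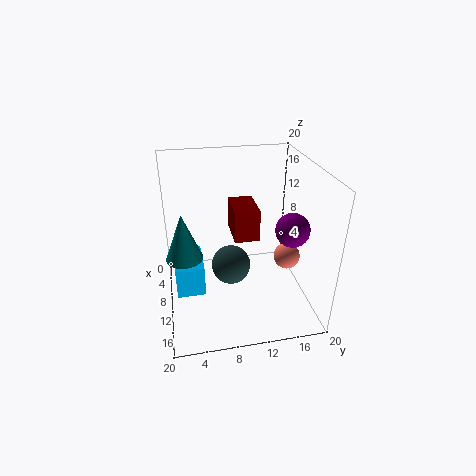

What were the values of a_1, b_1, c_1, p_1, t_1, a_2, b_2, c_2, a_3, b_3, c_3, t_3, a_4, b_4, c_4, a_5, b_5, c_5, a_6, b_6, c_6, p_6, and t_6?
a_1 = 5, b_1 = 9.5, c_1 = 9.5, p_1 = 5.5, t_1 = 4.5, a_2 = 17, b_2 = 15, c_2 = 14.5, a_3 = 10.5, b_3 = 2.5, c_3 = 8, t_3 = 6.5, a_4 = 8.5, b_4 = 18, c_4 = 5, a_5 = 7, b_5 = 9.5, c_5 = 3.5, a_6 = 5.5, b_6 = 1, c_6 = 2, p_6 = 6, t_6 = 4.5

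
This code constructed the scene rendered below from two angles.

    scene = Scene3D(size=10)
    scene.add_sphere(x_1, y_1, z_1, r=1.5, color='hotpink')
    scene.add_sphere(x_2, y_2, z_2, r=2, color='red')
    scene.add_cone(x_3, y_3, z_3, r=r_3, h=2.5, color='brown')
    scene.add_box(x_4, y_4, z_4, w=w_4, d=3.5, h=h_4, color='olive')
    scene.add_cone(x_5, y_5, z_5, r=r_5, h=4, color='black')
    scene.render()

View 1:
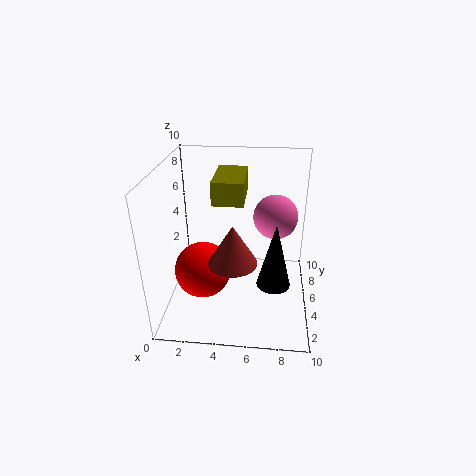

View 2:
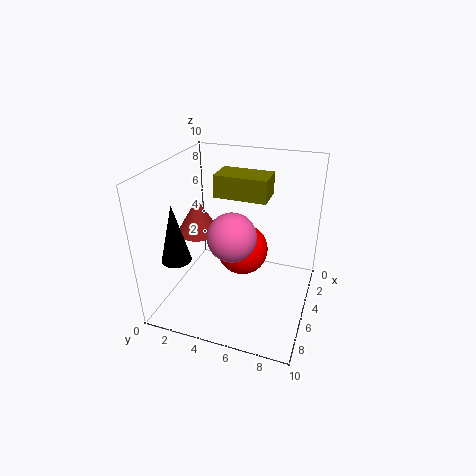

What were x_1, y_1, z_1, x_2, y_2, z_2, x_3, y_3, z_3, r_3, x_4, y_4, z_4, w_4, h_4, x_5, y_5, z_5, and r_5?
x_1 = 7.5; y_1 = 5.5; z_1 = 6.5; x_2 = 2.5; y_2 = 4.5; z_2 = 2.5; x_3 = 5; y_3 = 2; z_3 = 5; r_3 = 1.5; x_4 = 3.5; y_4 = 3.5; z_4 = 8; w_4 = 2; h_4 = 1.5; x_5 = 7.5; y_5 = 1.5; z_5 = 4; r_5 = 1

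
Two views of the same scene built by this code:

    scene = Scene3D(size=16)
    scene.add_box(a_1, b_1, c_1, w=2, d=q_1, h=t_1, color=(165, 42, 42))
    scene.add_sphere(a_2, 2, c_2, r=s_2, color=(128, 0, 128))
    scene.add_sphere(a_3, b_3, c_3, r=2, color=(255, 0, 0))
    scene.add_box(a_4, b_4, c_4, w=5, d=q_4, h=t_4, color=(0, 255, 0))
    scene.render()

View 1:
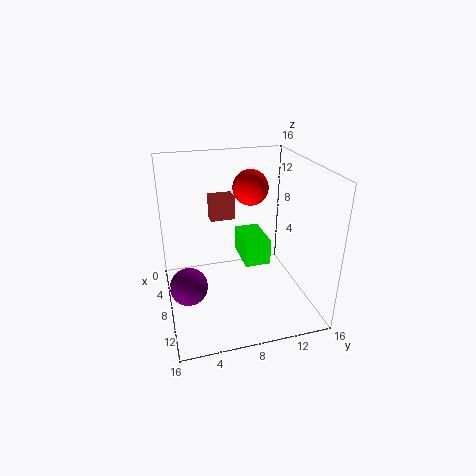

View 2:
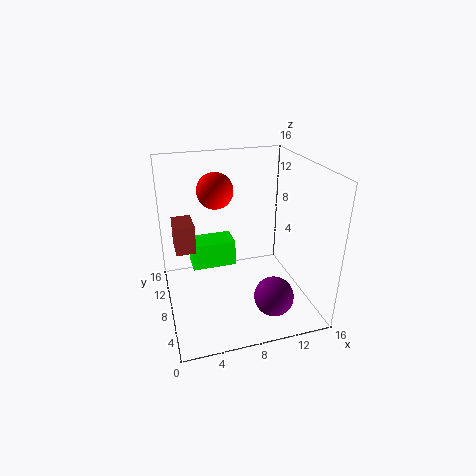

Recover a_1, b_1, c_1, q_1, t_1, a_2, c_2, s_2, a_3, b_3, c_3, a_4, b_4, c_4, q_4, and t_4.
a_1 = 1
b_1 = 6
c_1 = 8
q_1 = 3
t_1 = 3
a_2 = 10
c_2 = 4
s_2 = 2
a_3 = 6
b_3 = 10
c_3 = 13
a_4 = 3
b_4 = 9
c_4 = 4
q_4 = 3
t_4 = 3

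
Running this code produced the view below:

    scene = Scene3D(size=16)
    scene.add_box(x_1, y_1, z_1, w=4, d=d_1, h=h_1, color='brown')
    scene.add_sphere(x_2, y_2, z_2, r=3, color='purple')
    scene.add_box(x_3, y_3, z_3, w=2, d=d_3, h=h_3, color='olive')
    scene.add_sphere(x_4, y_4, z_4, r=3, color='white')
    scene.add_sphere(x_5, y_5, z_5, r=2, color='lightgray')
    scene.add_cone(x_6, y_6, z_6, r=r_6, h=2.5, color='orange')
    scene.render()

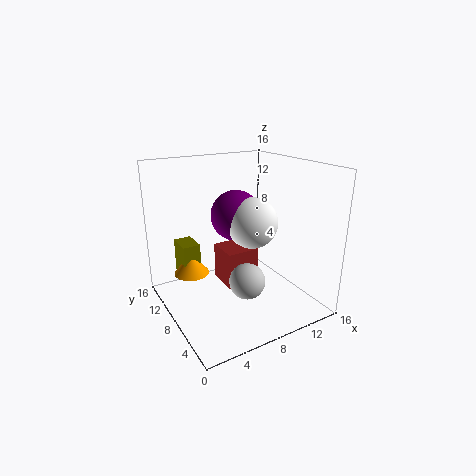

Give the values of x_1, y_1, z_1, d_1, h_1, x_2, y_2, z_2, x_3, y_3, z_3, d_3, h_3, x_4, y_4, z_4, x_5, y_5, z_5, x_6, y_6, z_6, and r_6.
x_1 = 7.5; y_1 = 9; z_1 = 1; d_1 = 4; h_1 = 4.5; x_2 = 9.5; y_2 = 11; z_2 = 9.5; x_3 = 2.5; y_3 = 10.5; z_3 = 3; d_3 = 3; h_3 = 4; x_4 = 10.5; y_4 = 9; z_4 = 9; x_5 = 8; y_5 = 6; z_5 = 3.5; x_6 = 3.5; y_6 = 11; z_6 = 3.5; r_6 = 2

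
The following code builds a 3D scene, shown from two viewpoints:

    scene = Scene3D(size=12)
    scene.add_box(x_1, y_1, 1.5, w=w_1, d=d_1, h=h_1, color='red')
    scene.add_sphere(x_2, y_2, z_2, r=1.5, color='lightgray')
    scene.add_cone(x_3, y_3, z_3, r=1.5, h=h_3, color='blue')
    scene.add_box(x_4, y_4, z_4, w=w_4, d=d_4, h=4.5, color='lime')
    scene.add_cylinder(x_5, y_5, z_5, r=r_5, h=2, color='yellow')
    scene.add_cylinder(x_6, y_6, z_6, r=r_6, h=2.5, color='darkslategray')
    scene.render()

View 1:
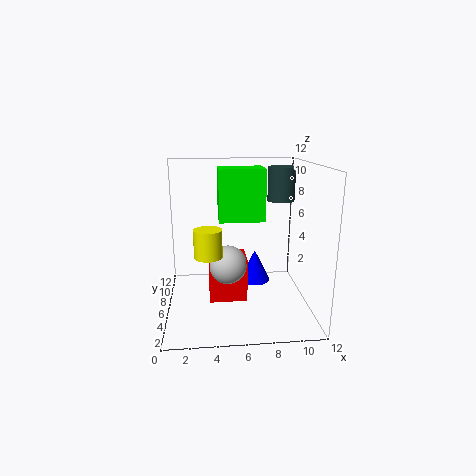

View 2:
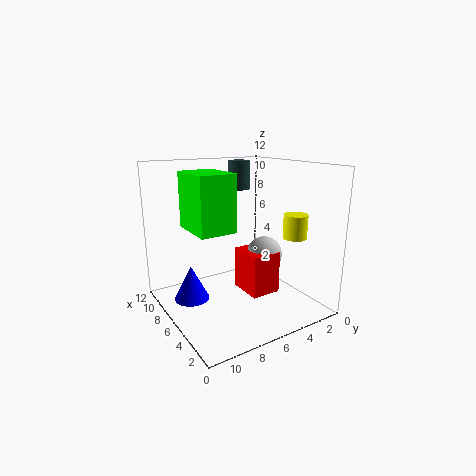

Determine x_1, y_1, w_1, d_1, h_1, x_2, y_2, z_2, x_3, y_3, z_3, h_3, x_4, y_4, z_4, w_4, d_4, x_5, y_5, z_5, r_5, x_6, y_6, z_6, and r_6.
x_1 = 3.5; y_1 = 3.5; w_1 = 3; d_1 = 2.5; h_1 = 3.5; x_2 = 5; y_2 = 4; z_2 = 4.5; x_3 = 8; y_3 = 9.5; z_3 = 0.5; h_3 = 3; x_4 = 4.5; y_4 = 7; z_4 = 7; w_4 = 4; d_4 = 3; x_5 = 3.5; y_5 = 2; z_5 = 6; r_5 = 1; x_6 = 9; y_6 = 4; z_6 = 9.5; r_6 = 1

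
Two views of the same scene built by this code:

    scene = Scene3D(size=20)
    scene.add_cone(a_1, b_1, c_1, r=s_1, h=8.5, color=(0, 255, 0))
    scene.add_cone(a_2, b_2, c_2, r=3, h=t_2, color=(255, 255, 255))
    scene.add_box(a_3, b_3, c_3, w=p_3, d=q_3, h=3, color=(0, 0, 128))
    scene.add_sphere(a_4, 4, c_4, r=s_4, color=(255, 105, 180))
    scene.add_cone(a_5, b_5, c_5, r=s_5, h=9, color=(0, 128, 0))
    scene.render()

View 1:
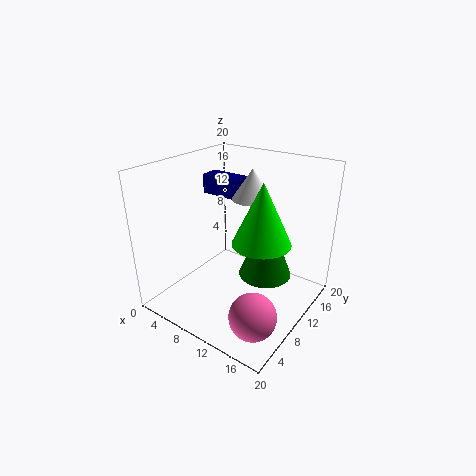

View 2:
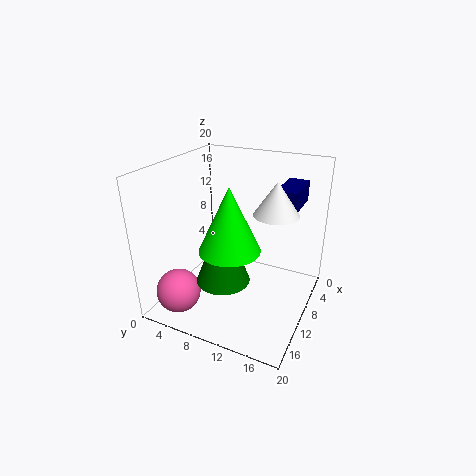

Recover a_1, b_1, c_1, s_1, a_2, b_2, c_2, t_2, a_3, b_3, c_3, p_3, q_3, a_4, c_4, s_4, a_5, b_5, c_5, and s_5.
a_1 = 13.5; b_1 = 10.5; c_1 = 10; s_1 = 4; a_2 = 9; b_2 = 15; c_2 = 14; t_2 = 4.5; a_3 = 0.5; b_3 = 14; c_3 = 13.5; p_3 = 6.5; q_3 = 3; a_4 = 16.5; c_4 = 3.5; s_4 = 3; a_5 = 14.5; b_5 = 10; c_5 = 6; s_5 = 3.5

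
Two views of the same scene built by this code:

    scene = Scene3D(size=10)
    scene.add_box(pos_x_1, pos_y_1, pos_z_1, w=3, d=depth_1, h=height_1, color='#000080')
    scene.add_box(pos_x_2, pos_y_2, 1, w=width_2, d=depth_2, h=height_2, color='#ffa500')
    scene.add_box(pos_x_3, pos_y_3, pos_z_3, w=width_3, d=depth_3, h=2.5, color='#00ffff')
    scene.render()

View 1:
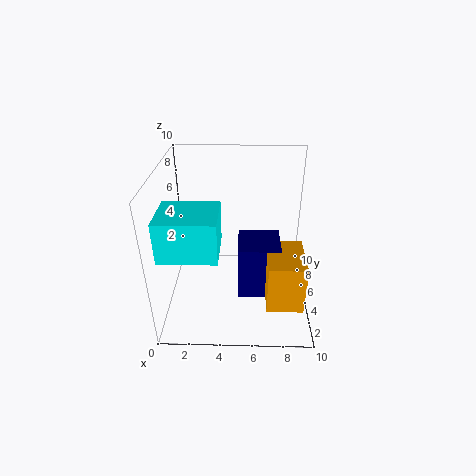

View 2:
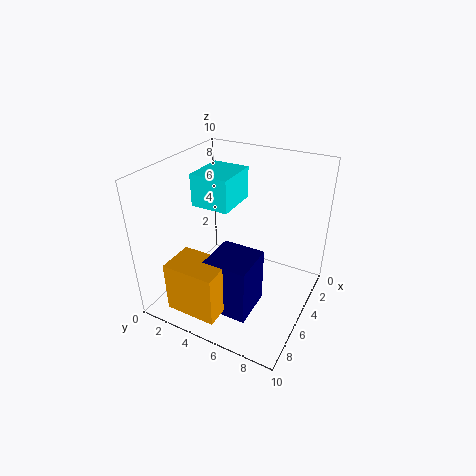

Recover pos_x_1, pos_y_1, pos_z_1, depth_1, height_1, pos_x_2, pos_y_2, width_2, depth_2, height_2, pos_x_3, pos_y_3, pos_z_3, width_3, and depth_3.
pos_x_1 = 5
pos_y_1 = 4
pos_z_1 = 0.5
depth_1 = 3
height_1 = 4
pos_x_2 = 7
pos_y_2 = 2
width_2 = 2.5
depth_2 = 3.5
height_2 = 3.5
pos_x_3 = 0.5
pos_y_3 = 0.5
pos_z_3 = 6
width_3 = 3.5
depth_3 = 3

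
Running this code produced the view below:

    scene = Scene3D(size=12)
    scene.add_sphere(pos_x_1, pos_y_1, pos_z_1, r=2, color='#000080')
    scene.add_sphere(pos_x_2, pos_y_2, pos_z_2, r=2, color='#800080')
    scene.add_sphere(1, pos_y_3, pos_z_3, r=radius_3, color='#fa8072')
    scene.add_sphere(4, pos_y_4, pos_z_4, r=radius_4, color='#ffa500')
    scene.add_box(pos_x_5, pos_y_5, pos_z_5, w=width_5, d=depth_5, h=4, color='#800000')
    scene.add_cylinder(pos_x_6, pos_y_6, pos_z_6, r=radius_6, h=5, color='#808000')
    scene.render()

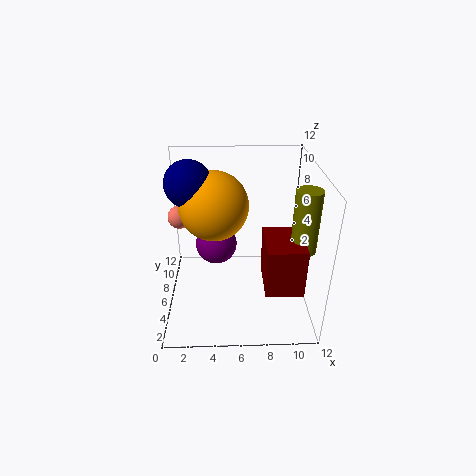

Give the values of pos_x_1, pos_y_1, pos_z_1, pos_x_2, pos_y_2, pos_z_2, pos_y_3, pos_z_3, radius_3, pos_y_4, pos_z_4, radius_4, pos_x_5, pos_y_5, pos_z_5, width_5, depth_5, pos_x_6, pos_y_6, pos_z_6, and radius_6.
pos_x_1 = 2
pos_y_1 = 8
pos_z_1 = 10
pos_x_2 = 4
pos_y_2 = 10
pos_z_2 = 3
pos_y_3 = 8
pos_z_3 = 7
radius_3 = 1
pos_y_4 = 8
pos_z_4 = 8
radius_4 = 3
pos_x_5 = 8
pos_y_5 = 2
pos_z_5 = 3
width_5 = 3
depth_5 = 4
pos_x_6 = 11
pos_y_6 = 4
pos_z_6 = 6
radius_6 = 1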